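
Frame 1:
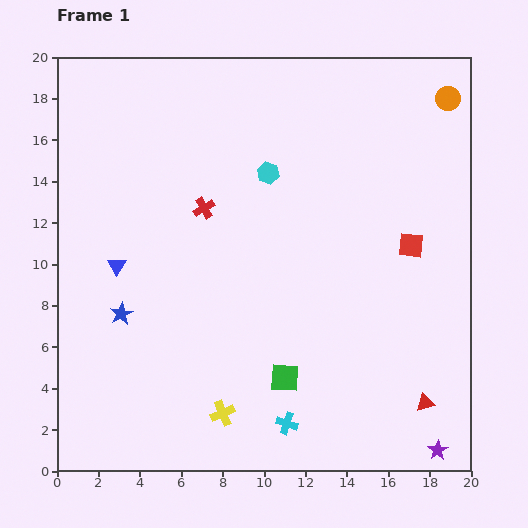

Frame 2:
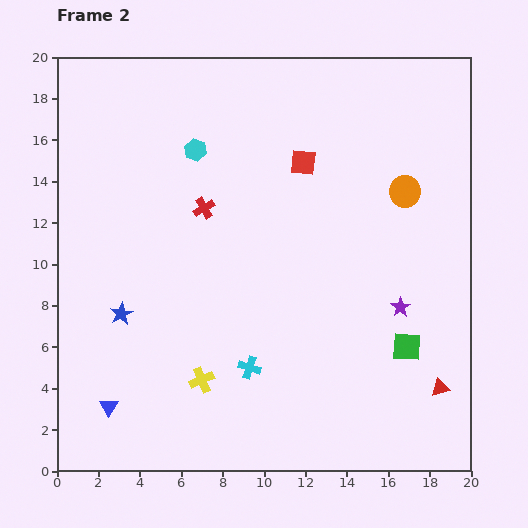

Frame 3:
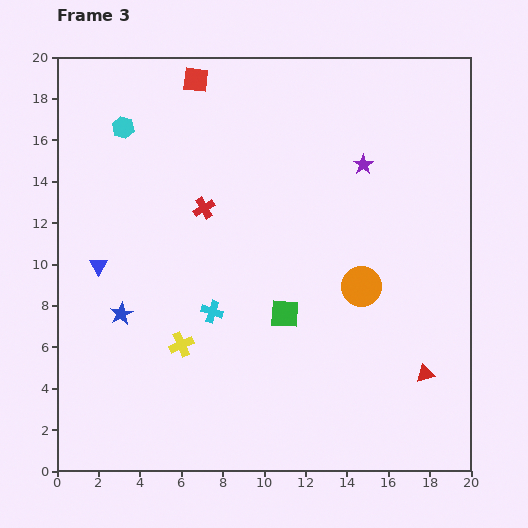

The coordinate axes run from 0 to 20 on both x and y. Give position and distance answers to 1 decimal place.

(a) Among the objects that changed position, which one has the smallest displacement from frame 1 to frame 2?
the red triangle

(moved 1.0)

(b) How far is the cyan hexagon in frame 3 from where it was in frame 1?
7.3

The cyan hexagon moved from (10.2, 14.4) to (3.2, 16.6), a distance of √(7.0² + 2.2²) ≈ 7.3.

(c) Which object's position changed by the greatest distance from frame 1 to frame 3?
the purple star

(moved 14.3; next 13.1)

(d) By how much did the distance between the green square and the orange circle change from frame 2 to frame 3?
-3.6

Distance in frame 2: 7.5. Distance in frame 3: 3.9.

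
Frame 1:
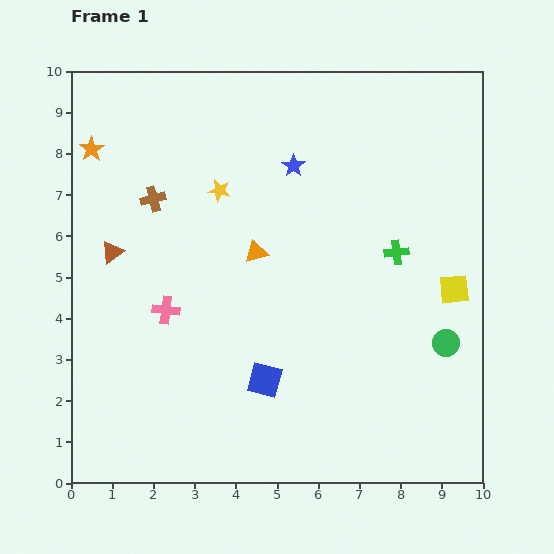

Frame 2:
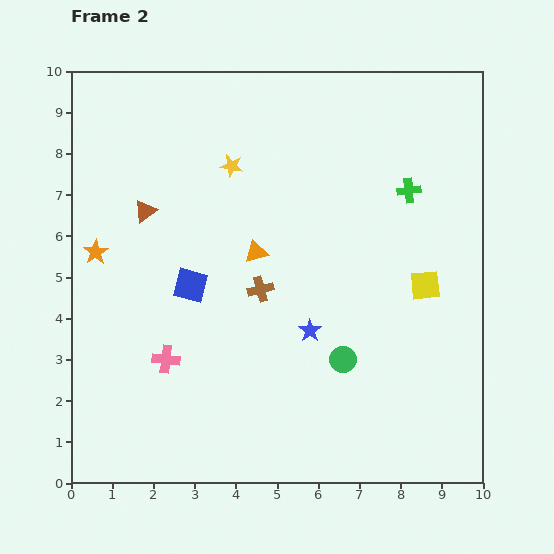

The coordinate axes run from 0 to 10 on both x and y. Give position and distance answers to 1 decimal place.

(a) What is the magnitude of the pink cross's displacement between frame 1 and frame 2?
1.2

The pink cross moved from (2.3, 4.2) to (2.3, 3.0), a distance of √(0.0² + 1.2²) ≈ 1.2.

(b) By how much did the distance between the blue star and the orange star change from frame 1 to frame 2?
+0.6

Distance in frame 1: 4.9. Distance in frame 2: 5.5.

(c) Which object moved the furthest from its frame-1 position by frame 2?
the blue star

(moved 4.0; next 3.4)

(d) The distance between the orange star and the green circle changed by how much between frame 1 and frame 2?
-3.3

Distance in frame 1: 9.8. Distance in frame 2: 6.5.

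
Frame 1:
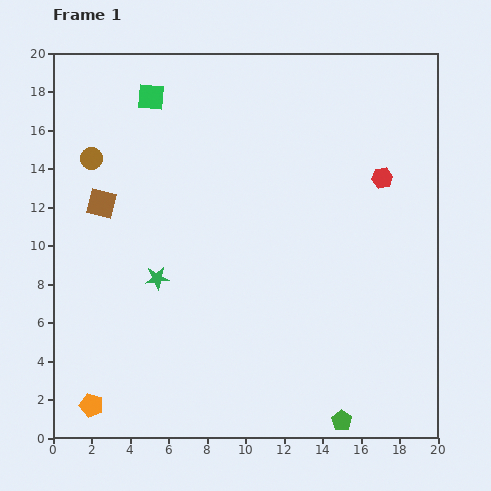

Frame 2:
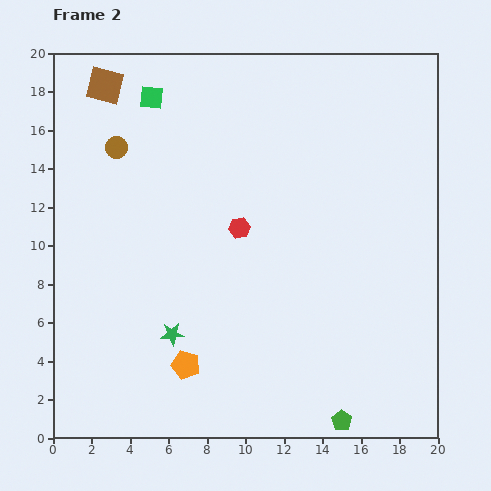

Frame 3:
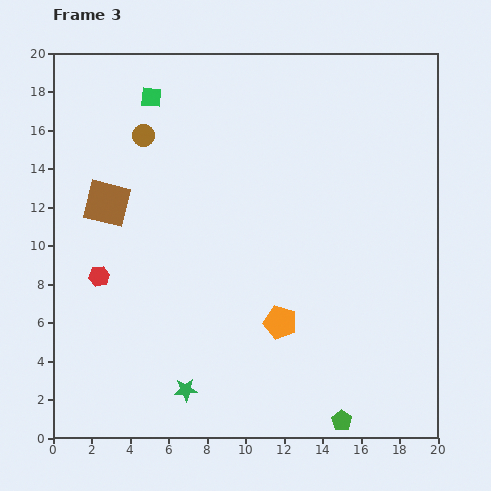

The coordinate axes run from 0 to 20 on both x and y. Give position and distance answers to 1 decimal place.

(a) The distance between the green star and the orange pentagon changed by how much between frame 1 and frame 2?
-5.7

Distance in frame 1: 7.4. Distance in frame 2: 1.7.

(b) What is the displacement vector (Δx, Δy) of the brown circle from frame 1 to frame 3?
(2.7, 1.2)

The brown circle was at (2.0, 14.5) in frame 1 and (4.7, 15.7) in frame 3.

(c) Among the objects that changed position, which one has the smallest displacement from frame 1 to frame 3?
the brown square

(moved 0.3)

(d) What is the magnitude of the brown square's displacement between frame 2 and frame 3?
6.1

The brown square moved from (2.7, 18.3) to (2.8, 12.2), a distance of √(0.1² + 6.1²) ≈ 6.1.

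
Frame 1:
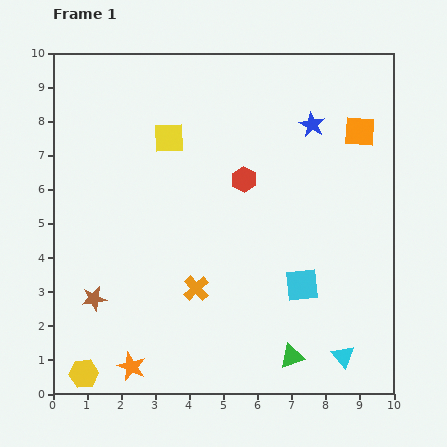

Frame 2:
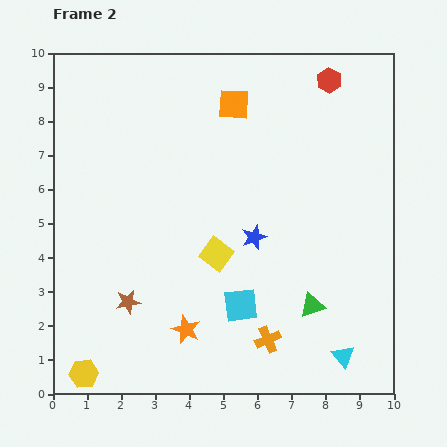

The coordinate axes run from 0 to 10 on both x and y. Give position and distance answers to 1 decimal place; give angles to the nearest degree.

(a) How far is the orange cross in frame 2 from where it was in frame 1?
2.6

The orange cross moved from (4.2, 3.1) to (6.3, 1.6), a distance of √(2.1² + 1.5²) ≈ 2.6.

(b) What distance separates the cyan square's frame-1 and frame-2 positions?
1.9

The cyan square moved from (7.3, 3.2) to (5.5, 2.6), a distance of √(1.8² + 0.6²) ≈ 1.9.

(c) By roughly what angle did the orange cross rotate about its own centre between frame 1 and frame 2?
19° clockwise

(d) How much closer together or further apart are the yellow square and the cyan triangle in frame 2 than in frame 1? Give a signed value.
-3.4

Distance in frame 1: 8.2. Distance in frame 2: 4.8.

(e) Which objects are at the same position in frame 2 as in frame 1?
the yellow hexagon, the cyan triangle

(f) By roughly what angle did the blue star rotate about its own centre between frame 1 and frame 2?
24° clockwise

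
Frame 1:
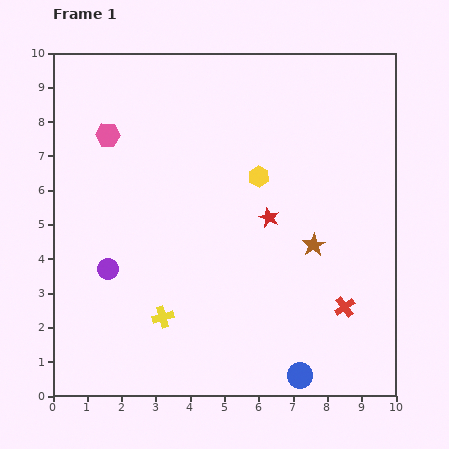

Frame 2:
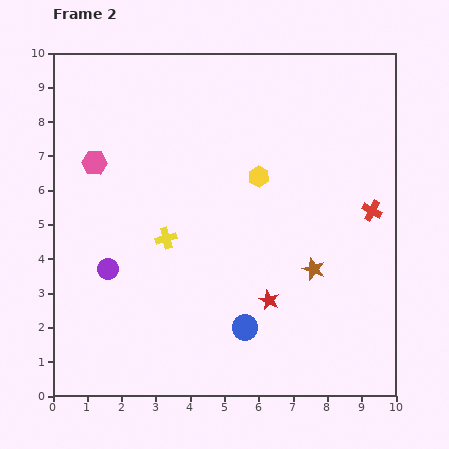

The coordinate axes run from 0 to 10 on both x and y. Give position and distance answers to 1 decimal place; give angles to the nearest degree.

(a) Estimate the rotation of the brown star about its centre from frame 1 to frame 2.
21° counter-clockwise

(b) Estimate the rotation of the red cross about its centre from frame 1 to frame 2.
26° counter-clockwise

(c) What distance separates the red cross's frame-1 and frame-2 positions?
2.9

The red cross moved from (8.5, 2.6) to (9.3, 5.4), a distance of √(0.8² + 2.8²) ≈ 2.9.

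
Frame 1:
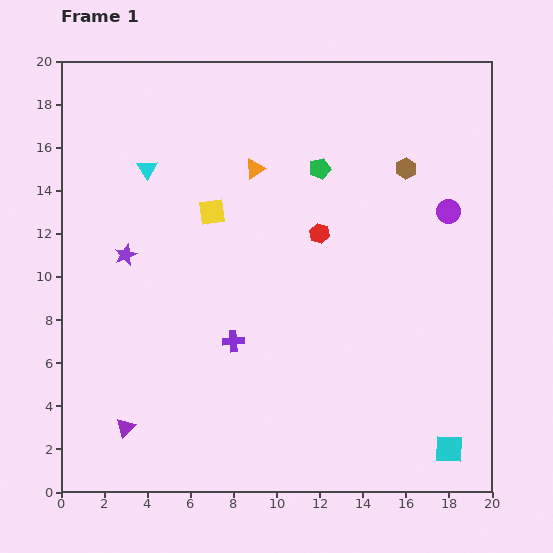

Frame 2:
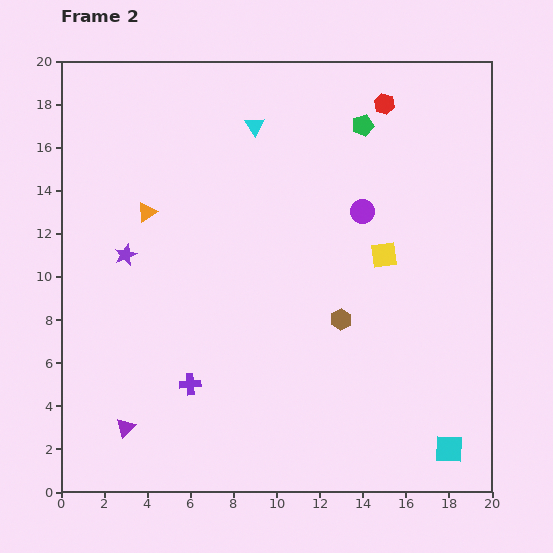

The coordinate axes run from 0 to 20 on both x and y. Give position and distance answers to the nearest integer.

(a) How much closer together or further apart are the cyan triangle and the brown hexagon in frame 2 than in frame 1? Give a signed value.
-2

Distance in frame 1: 12. Distance in frame 2: 10.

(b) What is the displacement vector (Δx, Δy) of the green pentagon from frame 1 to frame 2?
(2, 2)

The green pentagon was at (12, 15) in frame 1 and (14, 17) in frame 2.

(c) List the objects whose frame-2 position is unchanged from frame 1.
the cyan square, the purple star, the purple triangle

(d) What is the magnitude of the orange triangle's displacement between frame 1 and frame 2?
5

The orange triangle moved from (9, 15) to (4, 13), a distance of √(5² + 2²) ≈ 5.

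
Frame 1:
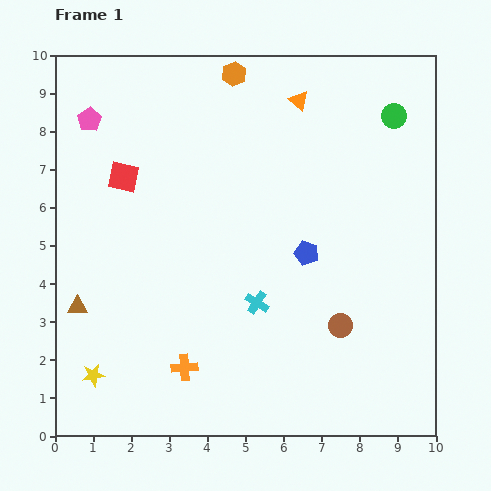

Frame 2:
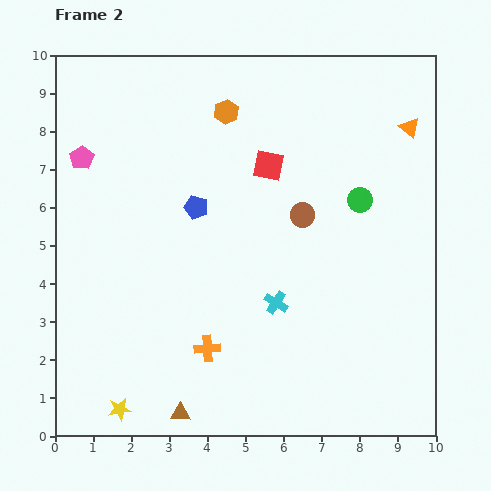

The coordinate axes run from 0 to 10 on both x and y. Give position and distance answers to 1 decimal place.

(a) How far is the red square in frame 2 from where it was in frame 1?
3.8

The red square moved from (1.8, 6.8) to (5.6, 7.1), a distance of √(3.8² + 0.3²) ≈ 3.8.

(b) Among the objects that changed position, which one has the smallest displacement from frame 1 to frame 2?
the cyan cross

(moved 0.5)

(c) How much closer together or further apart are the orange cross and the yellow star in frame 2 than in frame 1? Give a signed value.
+0.4

Distance in frame 1: 2.4. Distance in frame 2: 2.8.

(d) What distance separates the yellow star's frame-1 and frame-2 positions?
1.1

The yellow star moved from (1.0, 1.6) to (1.7, 0.7), a distance of √(0.7² + 0.9²) ≈ 1.1.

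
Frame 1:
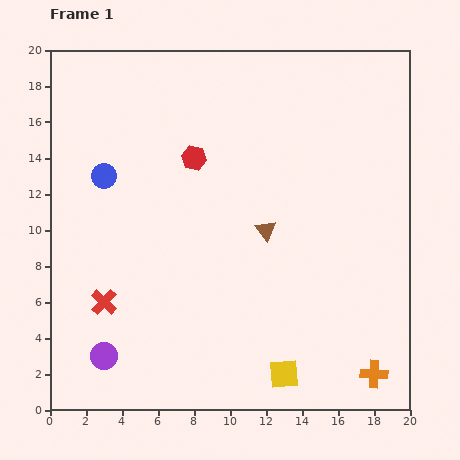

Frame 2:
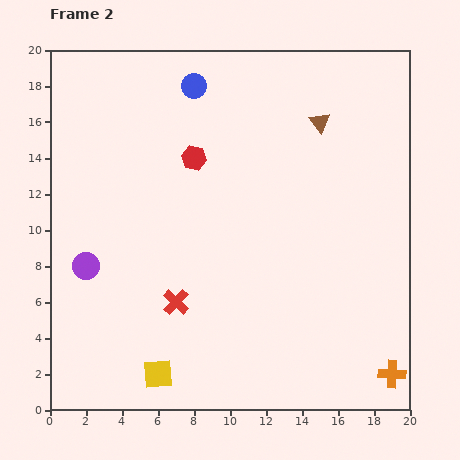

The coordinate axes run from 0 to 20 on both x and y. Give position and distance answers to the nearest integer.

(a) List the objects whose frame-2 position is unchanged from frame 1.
the red hexagon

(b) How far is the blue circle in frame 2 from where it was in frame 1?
7

The blue circle moved from (3, 13) to (8, 18), a distance of √(5² + 5²) ≈ 7.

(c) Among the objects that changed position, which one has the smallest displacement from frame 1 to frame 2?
the orange cross

(moved 1)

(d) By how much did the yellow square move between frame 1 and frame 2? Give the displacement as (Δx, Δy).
(-7, 0)

The yellow square was at (13, 2) in frame 1 and (6, 2) in frame 2.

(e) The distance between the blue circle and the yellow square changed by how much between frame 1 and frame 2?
+1

Distance in frame 1: 15. Distance in frame 2: 16.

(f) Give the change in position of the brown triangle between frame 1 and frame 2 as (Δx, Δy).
(3, 6)

The brown triangle was at (12, 10) in frame 1 and (15, 16) in frame 2.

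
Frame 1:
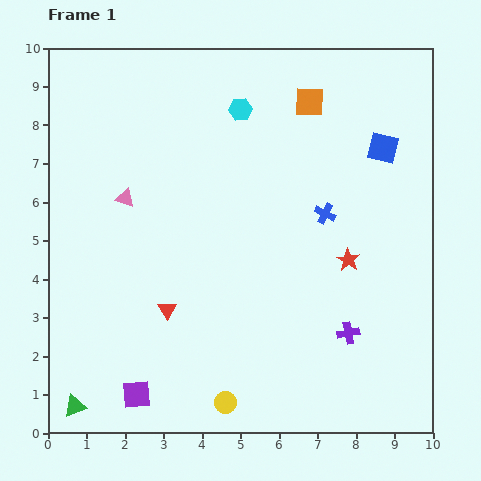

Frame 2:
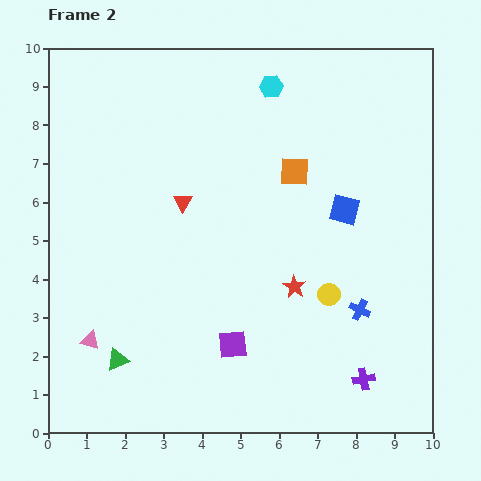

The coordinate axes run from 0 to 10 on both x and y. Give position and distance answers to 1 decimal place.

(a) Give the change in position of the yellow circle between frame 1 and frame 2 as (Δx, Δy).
(2.7, 2.8)

The yellow circle was at (4.6, 0.8) in frame 1 and (7.3, 3.6) in frame 2.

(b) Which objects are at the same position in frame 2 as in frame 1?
none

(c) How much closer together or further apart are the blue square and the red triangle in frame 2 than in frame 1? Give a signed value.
-2.8

Distance in frame 1: 7.0. Distance in frame 2: 4.2.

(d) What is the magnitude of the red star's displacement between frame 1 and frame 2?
1.6

The red star moved from (7.8, 4.5) to (6.4, 3.8), a distance of √(1.4² + 0.7²) ≈ 1.6.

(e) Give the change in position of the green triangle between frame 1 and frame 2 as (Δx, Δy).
(1.1, 1.2)

The green triangle was at (0.7, 0.7) in frame 1 and (1.8, 1.9) in frame 2.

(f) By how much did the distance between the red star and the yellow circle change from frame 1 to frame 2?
-4.0

Distance in frame 1: 4.9. Distance in frame 2: 0.9.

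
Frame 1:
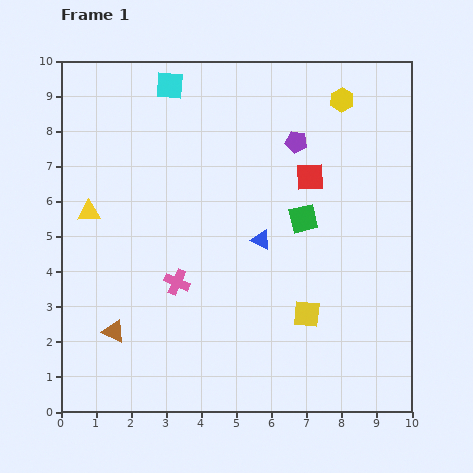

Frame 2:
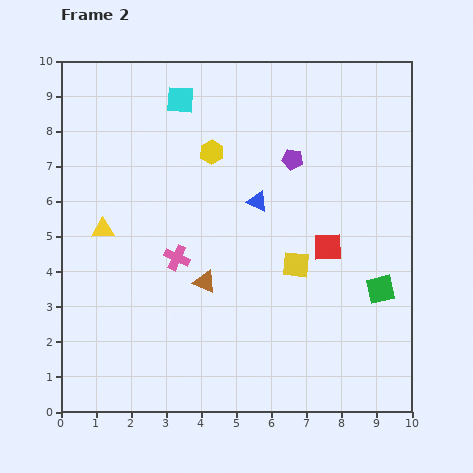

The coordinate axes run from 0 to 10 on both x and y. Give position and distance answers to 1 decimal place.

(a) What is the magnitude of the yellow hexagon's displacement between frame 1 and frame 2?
4.0

The yellow hexagon moved from (8.0, 8.9) to (4.3, 7.4), a distance of √(3.7² + 1.5²) ≈ 4.0.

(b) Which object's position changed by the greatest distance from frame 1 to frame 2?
the yellow hexagon

(moved 4.0; next 3.0)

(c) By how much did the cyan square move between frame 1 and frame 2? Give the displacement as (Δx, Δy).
(0.3, -0.4)

The cyan square was at (3.1, 9.3) in frame 1 and (3.4, 8.9) in frame 2.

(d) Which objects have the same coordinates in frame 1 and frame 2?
none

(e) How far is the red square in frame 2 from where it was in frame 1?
2.1

The red square moved from (7.1, 6.7) to (7.6, 4.7), a distance of √(0.5² + 2.0²) ≈ 2.1.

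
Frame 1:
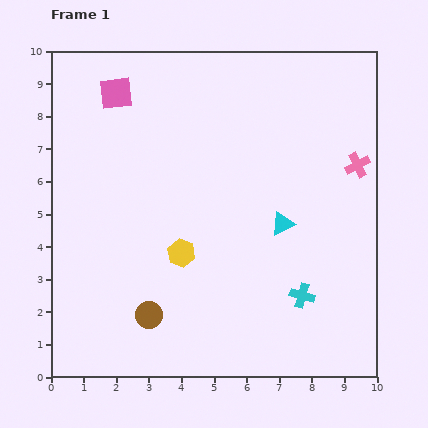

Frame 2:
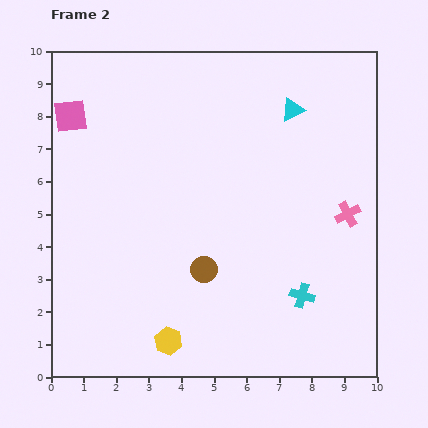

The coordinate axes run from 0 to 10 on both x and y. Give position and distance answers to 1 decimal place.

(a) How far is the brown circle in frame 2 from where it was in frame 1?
2.2

The brown circle moved from (3.0, 1.9) to (4.7, 3.3), a distance of √(1.7² + 1.4²) ≈ 2.2.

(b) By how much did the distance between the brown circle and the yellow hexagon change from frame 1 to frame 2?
+0.4

Distance in frame 1: 2.1. Distance in frame 2: 2.5.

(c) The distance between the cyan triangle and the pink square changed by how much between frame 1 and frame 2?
+0.3

Distance in frame 1: 6.5. Distance in frame 2: 6.8.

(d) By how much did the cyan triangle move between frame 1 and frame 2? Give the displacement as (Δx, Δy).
(0.3, 3.5)

The cyan triangle was at (7.1, 4.7) in frame 1 and (7.4, 8.2) in frame 2.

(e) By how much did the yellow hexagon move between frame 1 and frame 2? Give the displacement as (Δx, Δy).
(-0.4, -2.7)

The yellow hexagon was at (4.0, 3.8) in frame 1 and (3.6, 1.1) in frame 2.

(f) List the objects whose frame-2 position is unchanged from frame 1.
the cyan cross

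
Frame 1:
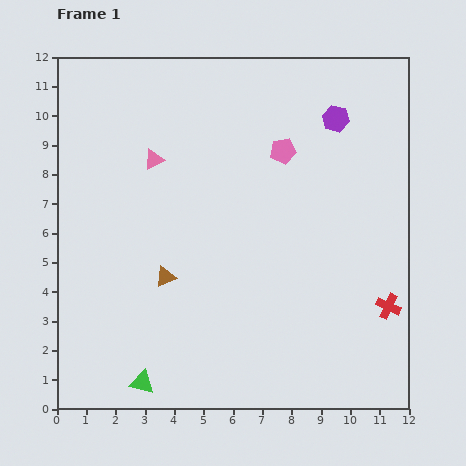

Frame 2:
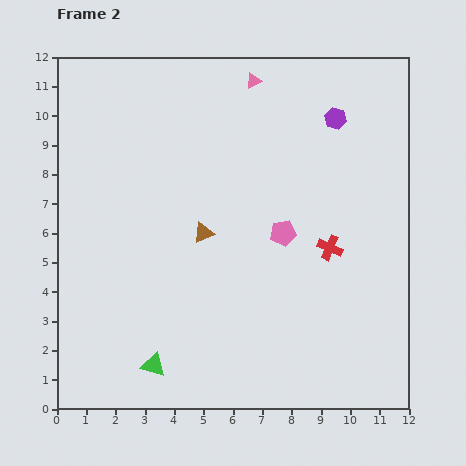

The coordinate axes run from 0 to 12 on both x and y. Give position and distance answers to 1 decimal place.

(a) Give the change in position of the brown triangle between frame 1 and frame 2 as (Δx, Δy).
(1.3, 1.5)

The brown triangle was at (3.7, 4.5) in frame 1 and (5.0, 6.0) in frame 2.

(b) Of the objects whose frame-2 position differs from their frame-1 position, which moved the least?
the green triangle

(moved 0.7)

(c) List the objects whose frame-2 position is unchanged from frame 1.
the purple hexagon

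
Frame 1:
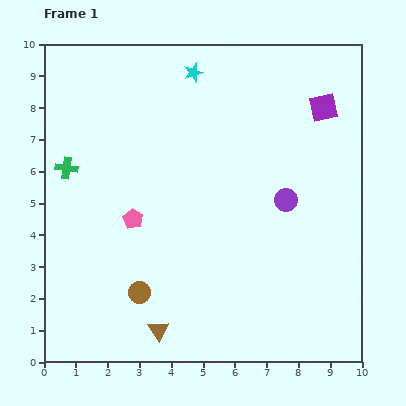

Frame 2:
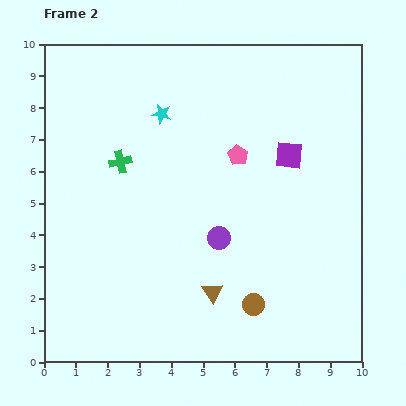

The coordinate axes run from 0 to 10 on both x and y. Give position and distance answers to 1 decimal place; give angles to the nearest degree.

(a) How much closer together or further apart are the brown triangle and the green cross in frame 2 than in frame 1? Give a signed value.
-0.9

Distance in frame 1: 5.9. Distance in frame 2: 5.0.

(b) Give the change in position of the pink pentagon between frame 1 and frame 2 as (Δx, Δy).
(3.3, 2.0)

The pink pentagon was at (2.8, 4.5) in frame 1 and (6.1, 6.5) in frame 2.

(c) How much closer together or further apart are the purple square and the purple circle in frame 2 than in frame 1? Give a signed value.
+0.3

Distance in frame 1: 3.1. Distance in frame 2: 3.4.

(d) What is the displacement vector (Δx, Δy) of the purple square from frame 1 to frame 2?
(-1.1, -1.5)

The purple square was at (8.8, 8.0) in frame 1 and (7.7, 6.5) in frame 2.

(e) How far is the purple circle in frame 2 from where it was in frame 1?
2.4

The purple circle moved from (7.6, 5.1) to (5.5, 3.9), a distance of √(2.1² + 1.2²) ≈ 2.4.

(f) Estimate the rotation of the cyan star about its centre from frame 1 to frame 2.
31° clockwise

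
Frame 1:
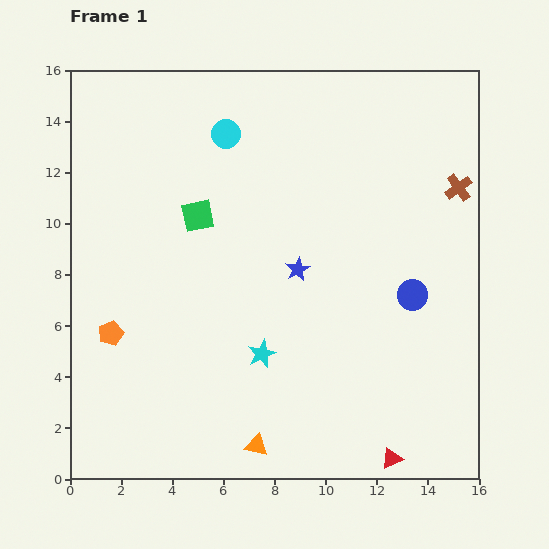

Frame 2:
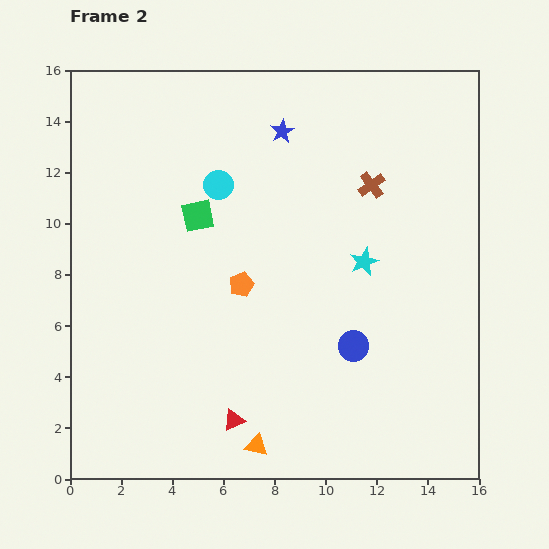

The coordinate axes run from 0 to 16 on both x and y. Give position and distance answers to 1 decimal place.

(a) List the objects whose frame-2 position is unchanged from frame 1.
the orange triangle, the green square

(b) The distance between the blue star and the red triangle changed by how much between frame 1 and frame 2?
+3.2

Distance in frame 1: 8.3. Distance in frame 2: 11.5.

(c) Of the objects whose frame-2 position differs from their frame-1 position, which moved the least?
the cyan circle

(moved 2.0)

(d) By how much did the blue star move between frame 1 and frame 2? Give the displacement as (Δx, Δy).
(-0.6, 5.4)

The blue star was at (8.9, 8.2) in frame 1 and (8.3, 13.6) in frame 2.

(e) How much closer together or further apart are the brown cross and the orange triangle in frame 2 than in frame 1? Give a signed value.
-1.7

Distance in frame 1: 12.8. Distance in frame 2: 11.1.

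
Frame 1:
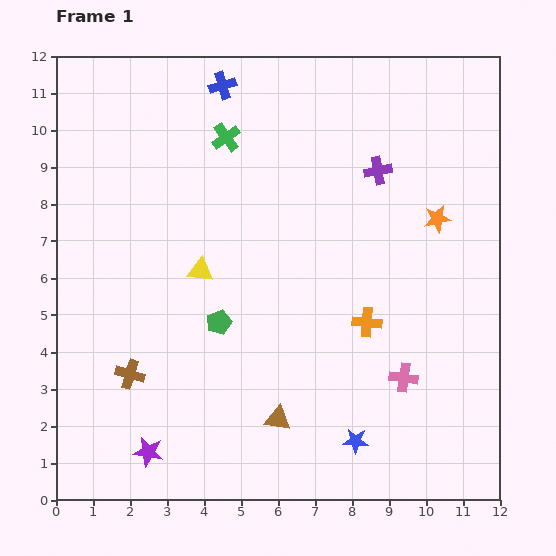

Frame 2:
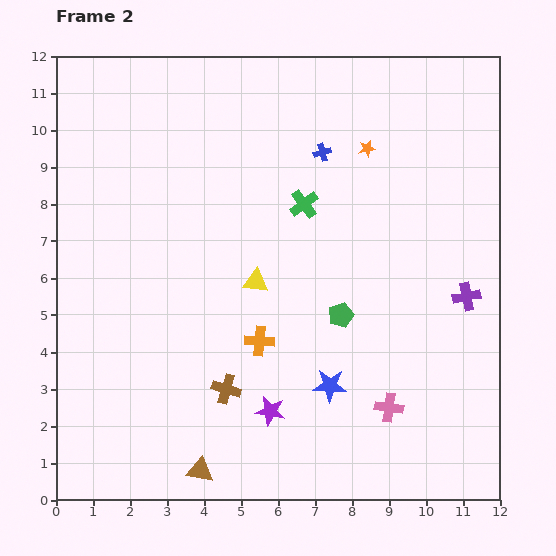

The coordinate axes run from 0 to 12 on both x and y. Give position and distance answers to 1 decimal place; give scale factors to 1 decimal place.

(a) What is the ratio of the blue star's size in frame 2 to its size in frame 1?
1.3×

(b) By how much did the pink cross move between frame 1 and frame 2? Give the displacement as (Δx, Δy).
(-0.4, -0.8)

The pink cross was at (9.4, 3.3) in frame 1 and (9.0, 2.5) in frame 2.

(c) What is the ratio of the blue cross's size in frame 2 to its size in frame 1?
0.6×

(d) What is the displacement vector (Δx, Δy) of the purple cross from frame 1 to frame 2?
(2.4, -3.4)

The purple cross was at (8.7, 8.9) in frame 1 and (11.1, 5.5) in frame 2.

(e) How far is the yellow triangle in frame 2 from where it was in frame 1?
1.5

The yellow triangle moved from (3.9, 6.2) to (5.4, 5.9), a distance of √(1.5² + 0.3²) ≈ 1.5.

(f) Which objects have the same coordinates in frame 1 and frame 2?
none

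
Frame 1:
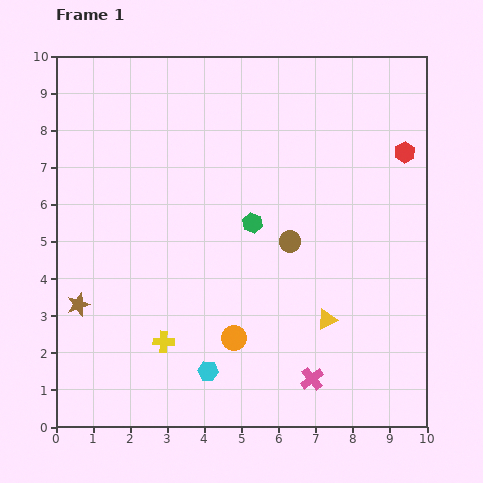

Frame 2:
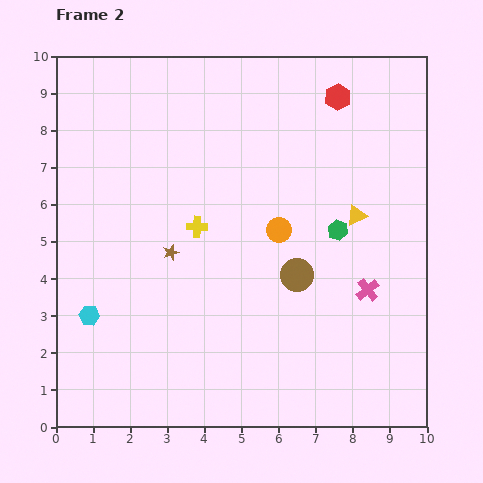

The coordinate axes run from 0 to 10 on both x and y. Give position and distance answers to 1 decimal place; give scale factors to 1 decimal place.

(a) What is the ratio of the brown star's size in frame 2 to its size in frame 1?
0.7×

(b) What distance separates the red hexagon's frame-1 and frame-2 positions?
2.3

The red hexagon moved from (9.4, 7.4) to (7.6, 8.9), a distance of √(1.8² + 1.5²) ≈ 2.3.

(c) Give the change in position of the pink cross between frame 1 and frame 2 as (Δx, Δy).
(1.5, 2.4)

The pink cross was at (6.9, 1.3) in frame 1 and (8.4, 3.7) in frame 2.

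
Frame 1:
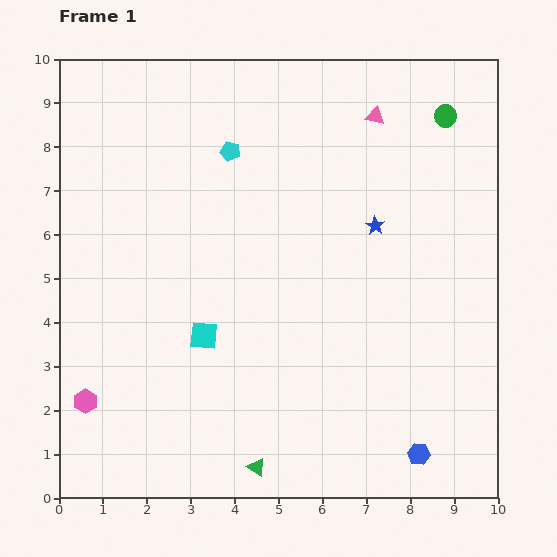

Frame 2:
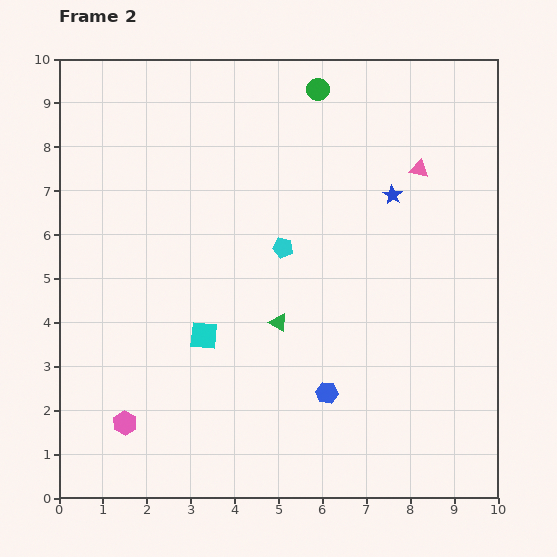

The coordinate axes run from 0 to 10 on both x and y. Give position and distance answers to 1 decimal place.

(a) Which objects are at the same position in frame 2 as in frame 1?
the cyan square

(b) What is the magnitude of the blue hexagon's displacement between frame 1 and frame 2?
2.5

The blue hexagon moved from (8.2, 1.0) to (6.1, 2.4), a distance of √(2.1² + 1.4²) ≈ 2.5.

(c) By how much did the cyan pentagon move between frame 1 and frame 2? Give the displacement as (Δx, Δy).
(1.2, -2.2)

The cyan pentagon was at (3.9, 7.9) in frame 1 and (5.1, 5.7) in frame 2.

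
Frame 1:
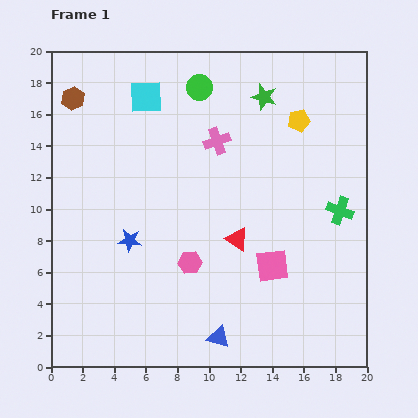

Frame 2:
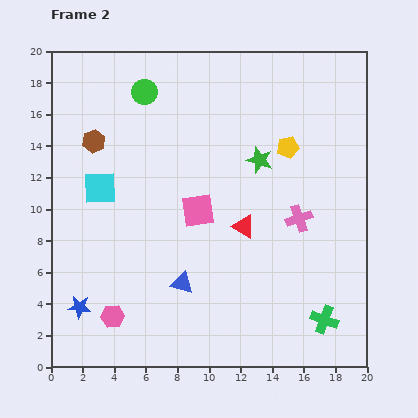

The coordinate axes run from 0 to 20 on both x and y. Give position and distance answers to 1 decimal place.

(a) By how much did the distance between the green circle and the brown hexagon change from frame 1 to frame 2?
-3.5

Distance in frame 1: 8.0. Distance in frame 2: 4.5.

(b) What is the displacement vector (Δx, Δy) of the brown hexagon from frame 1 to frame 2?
(1.3, -2.7)

The brown hexagon was at (1.4, 17.0) in frame 1 and (2.7, 14.3) in frame 2.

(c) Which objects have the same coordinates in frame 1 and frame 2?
none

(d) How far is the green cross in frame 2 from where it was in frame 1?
7.0

The green cross moved from (18.3, 9.9) to (17.3, 3.0), a distance of √(1.0² + 6.9²) ≈ 7.0.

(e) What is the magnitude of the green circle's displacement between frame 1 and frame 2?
3.5

The green circle moved from (9.4, 17.7) to (5.9, 17.4), a distance of √(3.5² + 0.3²) ≈ 3.5.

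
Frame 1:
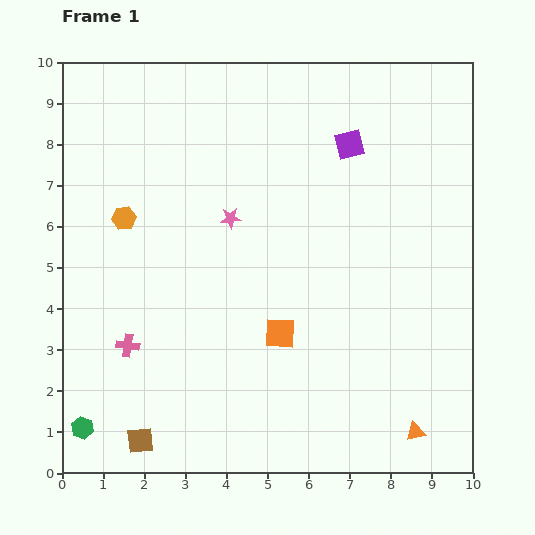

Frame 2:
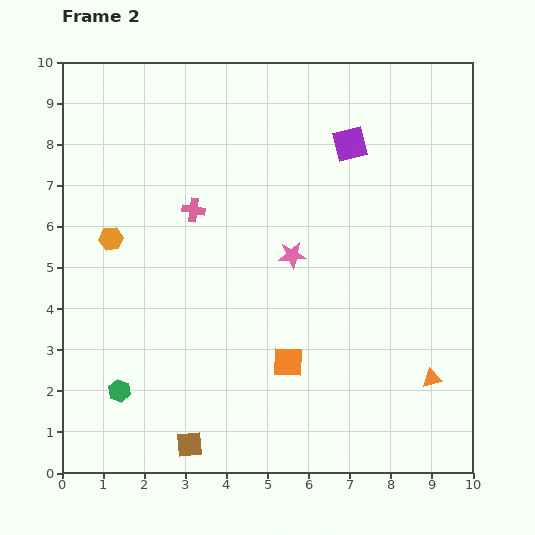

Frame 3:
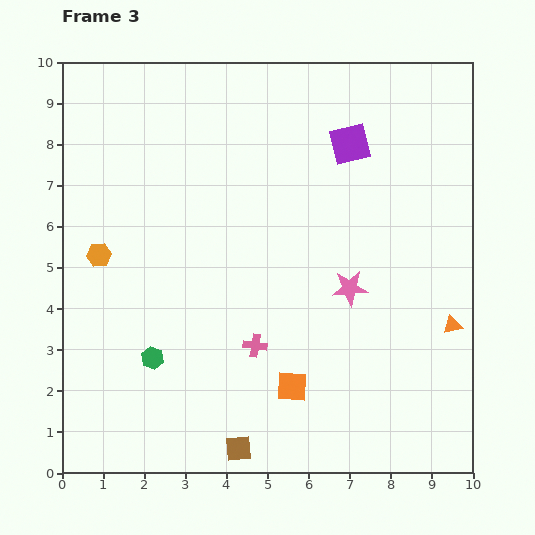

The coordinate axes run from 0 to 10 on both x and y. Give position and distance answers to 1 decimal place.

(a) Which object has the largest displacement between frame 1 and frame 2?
the pink cross

(moved 3.7; next 1.7)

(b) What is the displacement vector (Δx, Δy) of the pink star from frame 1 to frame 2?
(1.5, -0.9)

The pink star was at (4.1, 6.2) in frame 1 and (5.6, 5.3) in frame 2.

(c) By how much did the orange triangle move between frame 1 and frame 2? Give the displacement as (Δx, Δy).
(0.4, 1.3)

The orange triangle was at (8.6, 1.0) in frame 1 and (9.0, 2.3) in frame 2.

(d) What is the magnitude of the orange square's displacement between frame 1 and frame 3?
1.3

The orange square moved from (5.3, 3.4) to (5.6, 2.1), a distance of √(0.3² + 1.3²) ≈ 1.3.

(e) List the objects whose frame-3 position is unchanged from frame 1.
the purple square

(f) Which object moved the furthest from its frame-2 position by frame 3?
the pink cross

(moved 3.6; next 1.6)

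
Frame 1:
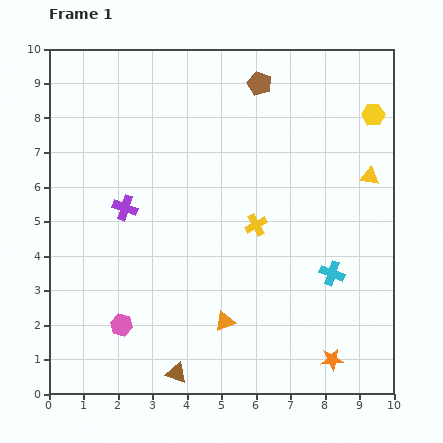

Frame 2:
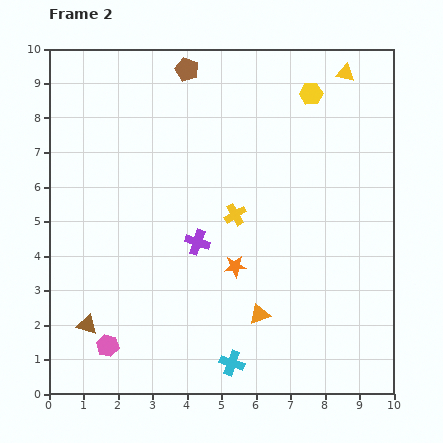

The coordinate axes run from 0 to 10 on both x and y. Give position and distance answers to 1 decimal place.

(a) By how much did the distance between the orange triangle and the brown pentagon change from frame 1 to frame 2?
+0.4

Distance in frame 1: 7.0. Distance in frame 2: 7.4.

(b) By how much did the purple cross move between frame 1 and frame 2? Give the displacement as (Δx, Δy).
(2.1, -1.0)

The purple cross was at (2.2, 5.4) in frame 1 and (4.3, 4.4) in frame 2.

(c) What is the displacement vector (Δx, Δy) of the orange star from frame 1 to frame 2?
(-2.8, 2.7)

The orange star was at (8.2, 1.0) in frame 1 and (5.4, 3.7) in frame 2.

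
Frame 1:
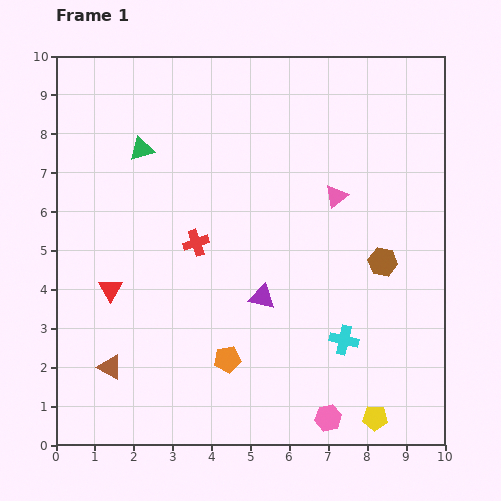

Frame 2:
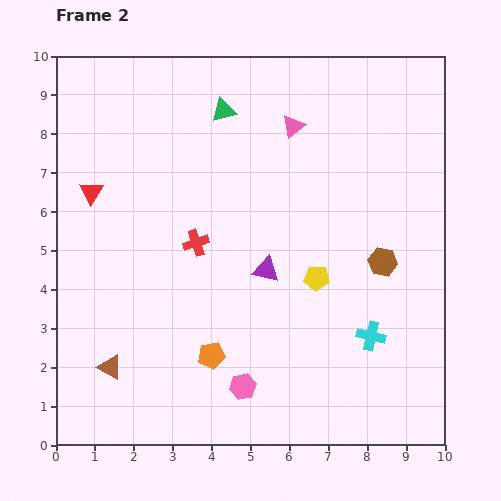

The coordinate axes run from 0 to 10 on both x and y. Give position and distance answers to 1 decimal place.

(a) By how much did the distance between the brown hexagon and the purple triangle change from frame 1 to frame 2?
-0.2

Distance in frame 1: 3.2. Distance in frame 2: 3.0.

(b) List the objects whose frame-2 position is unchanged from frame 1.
the brown triangle, the brown hexagon, the red cross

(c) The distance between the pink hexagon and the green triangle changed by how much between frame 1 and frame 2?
-1.3

Distance in frame 1: 8.4. Distance in frame 2: 7.1.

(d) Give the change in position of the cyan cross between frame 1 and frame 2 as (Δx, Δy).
(0.7, 0.1)

The cyan cross was at (7.4, 2.7) in frame 1 and (8.1, 2.8) in frame 2.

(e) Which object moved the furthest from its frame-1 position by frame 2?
the yellow pentagon

(moved 3.9; next 2.5)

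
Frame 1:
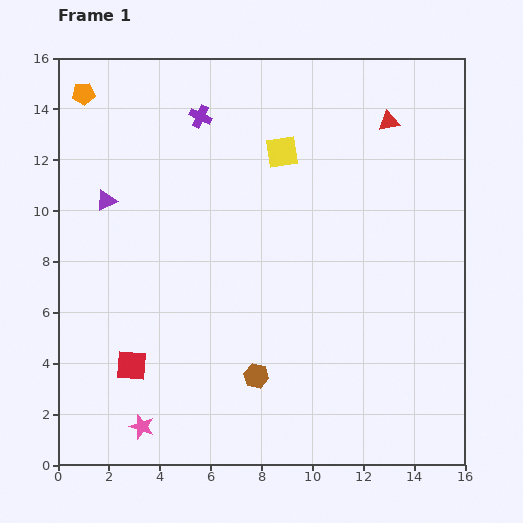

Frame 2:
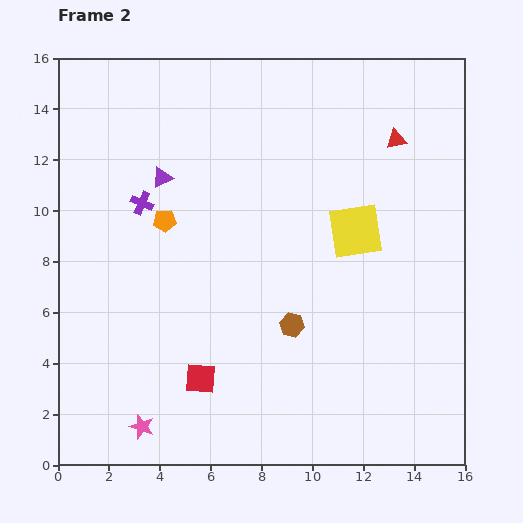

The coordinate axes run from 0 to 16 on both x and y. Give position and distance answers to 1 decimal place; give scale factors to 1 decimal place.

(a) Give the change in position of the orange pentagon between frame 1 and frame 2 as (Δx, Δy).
(3.2, -5.0)

The orange pentagon was at (1.0, 14.6) in frame 1 and (4.2, 9.6) in frame 2.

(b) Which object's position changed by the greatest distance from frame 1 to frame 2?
the orange pentagon

(moved 5.9; next 4.2)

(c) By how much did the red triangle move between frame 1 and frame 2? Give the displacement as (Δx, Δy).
(0.3, -0.7)

The red triangle was at (13.0, 13.5) in frame 1 and (13.3, 12.8) in frame 2.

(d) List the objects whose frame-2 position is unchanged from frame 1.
the pink star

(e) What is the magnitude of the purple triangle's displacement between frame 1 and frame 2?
2.4

The purple triangle moved from (1.9, 10.4) to (4.1, 11.3), a distance of √(2.2² + 0.9²) ≈ 2.4.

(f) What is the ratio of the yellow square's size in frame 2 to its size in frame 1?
1.7×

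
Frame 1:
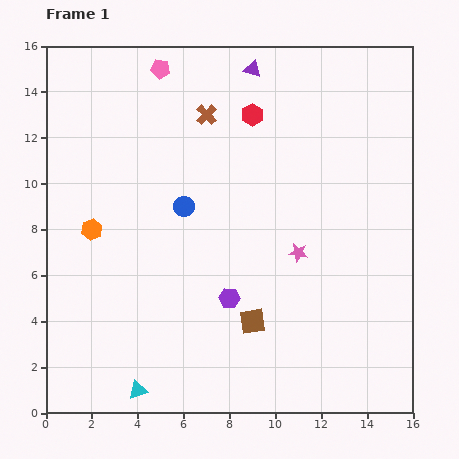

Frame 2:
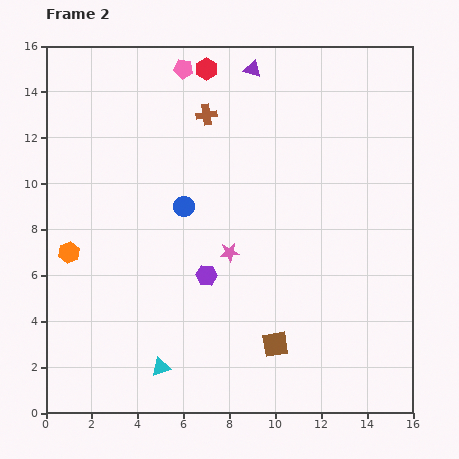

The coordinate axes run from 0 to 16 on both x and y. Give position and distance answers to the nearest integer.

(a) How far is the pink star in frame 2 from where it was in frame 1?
3

The pink star moved from (11, 7) to (8, 7), a distance of √(3² + 0²) ≈ 3.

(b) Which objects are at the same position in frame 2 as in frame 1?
the blue circle, the brown cross, the purple triangle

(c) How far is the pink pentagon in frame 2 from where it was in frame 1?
1

The pink pentagon moved from (5, 15) to (6, 15), a distance of √(1² + 0²) ≈ 1.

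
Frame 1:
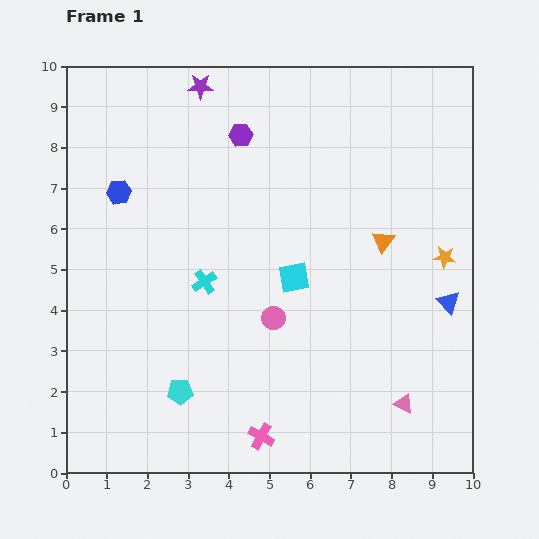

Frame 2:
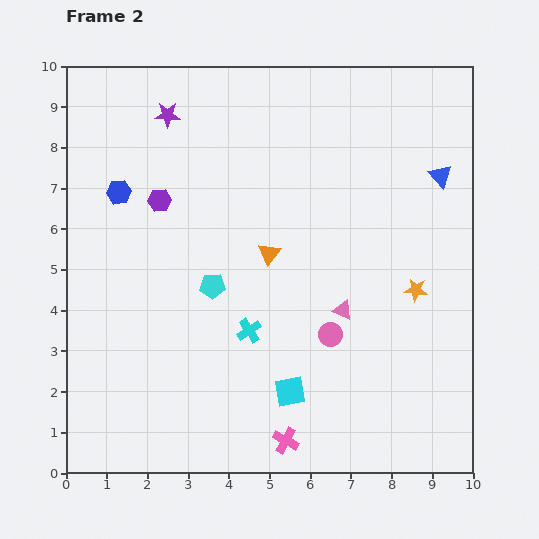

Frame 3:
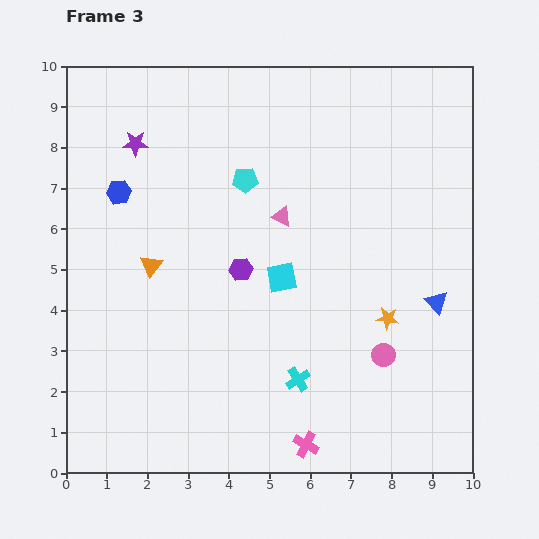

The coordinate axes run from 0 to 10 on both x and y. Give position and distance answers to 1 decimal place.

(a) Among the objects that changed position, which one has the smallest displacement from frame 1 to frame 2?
the pink cross

(moved 0.6)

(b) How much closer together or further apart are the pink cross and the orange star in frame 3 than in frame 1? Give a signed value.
-2.6

Distance in frame 1: 6.3. Distance in frame 3: 3.7.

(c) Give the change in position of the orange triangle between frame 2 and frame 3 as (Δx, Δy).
(-2.9, -0.3)

The orange triangle was at (5.0, 5.4) in frame 2 and (2.1, 5.1) in frame 3.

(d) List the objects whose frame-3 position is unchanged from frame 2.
the blue hexagon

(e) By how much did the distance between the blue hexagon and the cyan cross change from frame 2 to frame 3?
+1.7

Distance in frame 2: 4.7. Distance in frame 3: 6.4.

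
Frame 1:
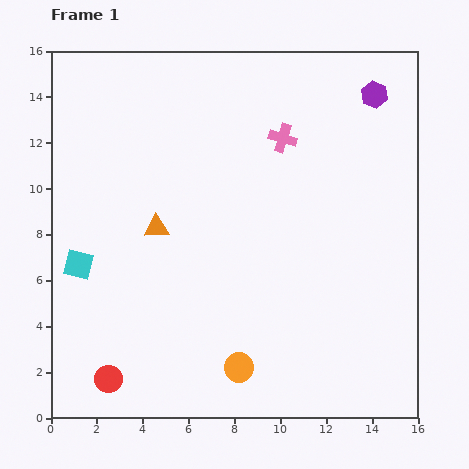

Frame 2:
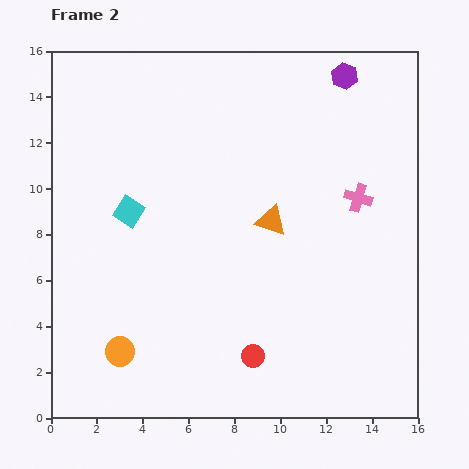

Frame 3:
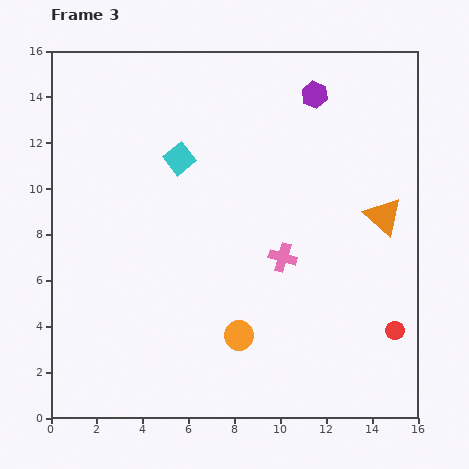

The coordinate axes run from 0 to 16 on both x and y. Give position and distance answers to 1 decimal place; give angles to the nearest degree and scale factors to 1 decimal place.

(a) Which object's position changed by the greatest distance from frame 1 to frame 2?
the red circle

(moved 6.4; next 5.2)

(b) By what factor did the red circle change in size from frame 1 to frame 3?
0.7×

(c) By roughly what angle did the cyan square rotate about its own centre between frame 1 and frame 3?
39° clockwise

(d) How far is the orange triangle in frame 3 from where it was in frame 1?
9.9

The orange triangle moved from (4.6, 8.3) to (14.5, 8.8), a distance of √(9.9² + 0.5²) ≈ 9.9.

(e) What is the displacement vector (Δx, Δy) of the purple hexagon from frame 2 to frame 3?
(-1.3, -0.8)

The purple hexagon was at (12.8, 14.9) in frame 2 and (11.5, 14.1) in frame 3.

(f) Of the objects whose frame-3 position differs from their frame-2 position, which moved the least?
the purple hexagon

(moved 1.5)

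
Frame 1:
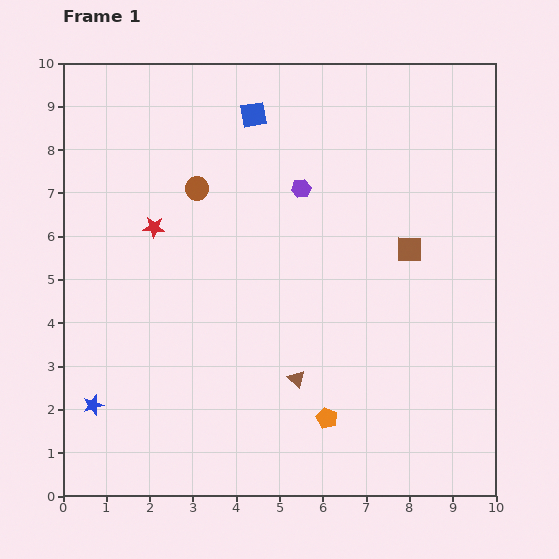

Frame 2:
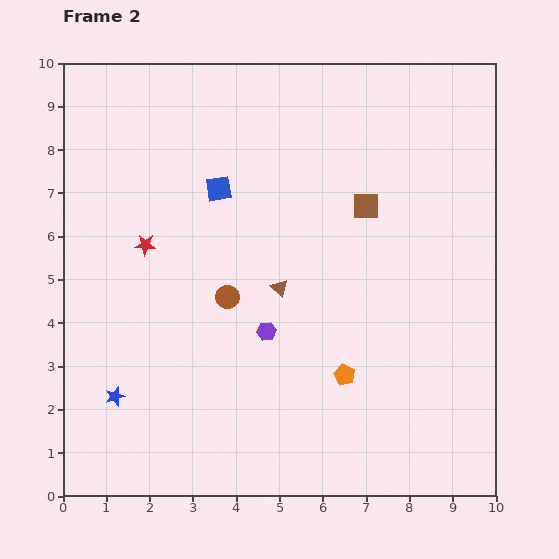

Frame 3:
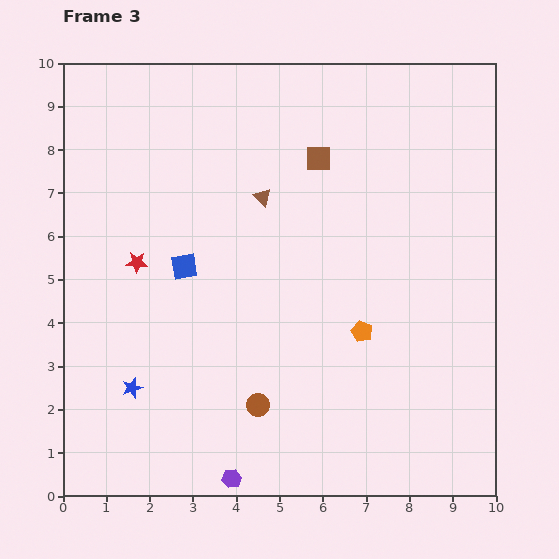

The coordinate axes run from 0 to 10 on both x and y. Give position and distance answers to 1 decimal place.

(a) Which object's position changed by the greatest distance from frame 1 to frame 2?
the purple hexagon

(moved 3.4; next 2.6)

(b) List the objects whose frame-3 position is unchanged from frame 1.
none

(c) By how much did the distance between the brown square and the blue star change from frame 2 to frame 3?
-0.5

Distance in frame 2: 7.3. Distance in frame 3: 6.8.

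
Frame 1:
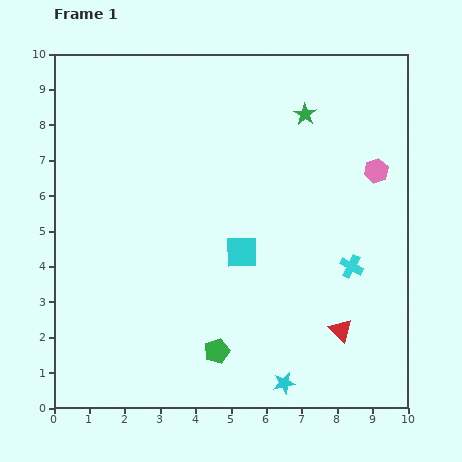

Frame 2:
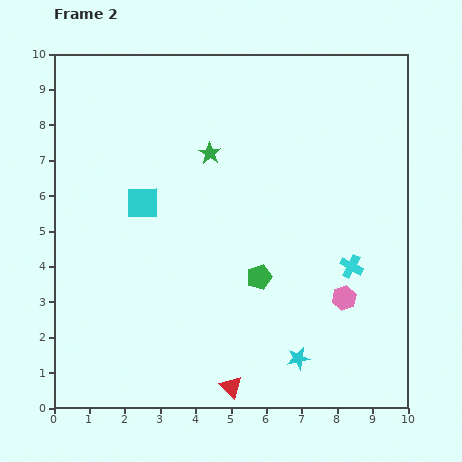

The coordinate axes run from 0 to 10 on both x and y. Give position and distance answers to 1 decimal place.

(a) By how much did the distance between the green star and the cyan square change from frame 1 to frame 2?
-1.9

Distance in frame 1: 4.3. Distance in frame 2: 2.4.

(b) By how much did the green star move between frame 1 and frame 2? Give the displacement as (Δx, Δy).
(-2.7, -1.1)

The green star was at (7.1, 8.3) in frame 1 and (4.4, 7.2) in frame 2.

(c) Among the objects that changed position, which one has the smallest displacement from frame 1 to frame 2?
the cyan star

(moved 0.8)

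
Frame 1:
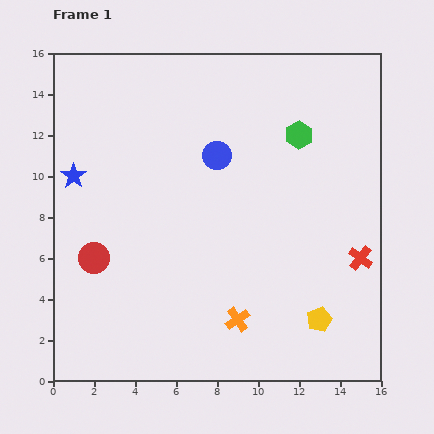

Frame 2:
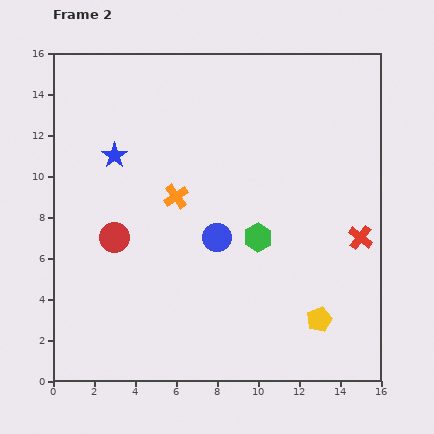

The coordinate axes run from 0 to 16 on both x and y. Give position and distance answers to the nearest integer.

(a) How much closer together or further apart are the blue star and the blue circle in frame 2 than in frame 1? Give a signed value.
-1

Distance in frame 1: 7. Distance in frame 2: 6.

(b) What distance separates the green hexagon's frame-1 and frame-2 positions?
5

The green hexagon moved from (12, 12) to (10, 7), a distance of √(2² + 5²) ≈ 5.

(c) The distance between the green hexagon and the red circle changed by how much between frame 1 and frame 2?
-5

Distance in frame 1: 12. Distance in frame 2: 7.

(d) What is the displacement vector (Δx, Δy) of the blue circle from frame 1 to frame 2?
(0, -4)

The blue circle was at (8, 11) in frame 1 and (8, 7) in frame 2.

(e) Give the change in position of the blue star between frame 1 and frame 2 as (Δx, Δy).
(2, 1)

The blue star was at (1, 10) in frame 1 and (3, 11) in frame 2.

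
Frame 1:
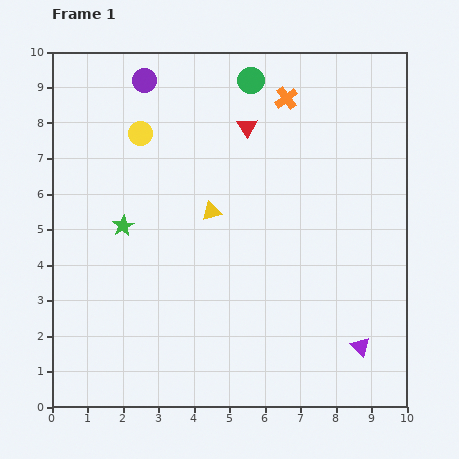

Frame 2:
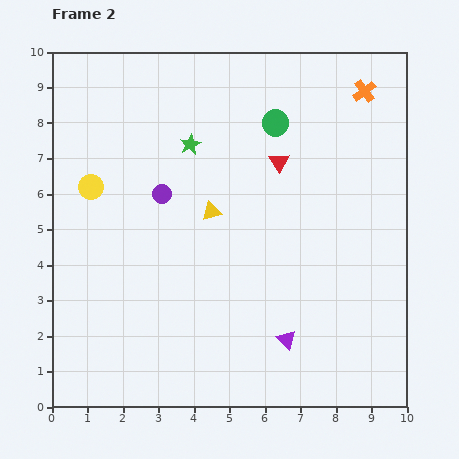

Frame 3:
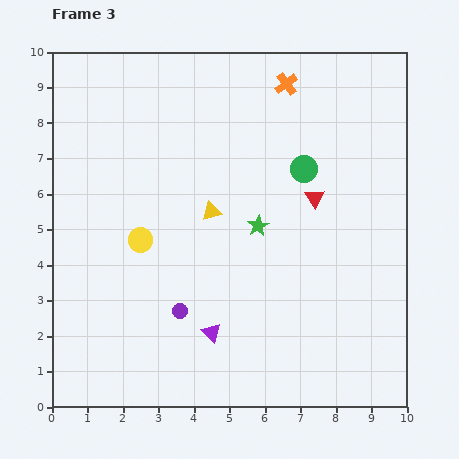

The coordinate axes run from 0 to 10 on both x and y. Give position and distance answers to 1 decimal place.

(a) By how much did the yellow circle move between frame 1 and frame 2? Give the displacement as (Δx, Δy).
(-1.4, -1.5)

The yellow circle was at (2.5, 7.7) in frame 1 and (1.1, 6.2) in frame 2.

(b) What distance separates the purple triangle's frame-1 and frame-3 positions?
4.2

The purple triangle moved from (8.7, 1.7) to (4.5, 2.1), a distance of √(4.2² + 0.4²) ≈ 4.2.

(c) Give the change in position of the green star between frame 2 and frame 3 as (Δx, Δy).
(1.9, -2.3)

The green star was at (3.9, 7.4) in frame 2 and (5.8, 5.1) in frame 3.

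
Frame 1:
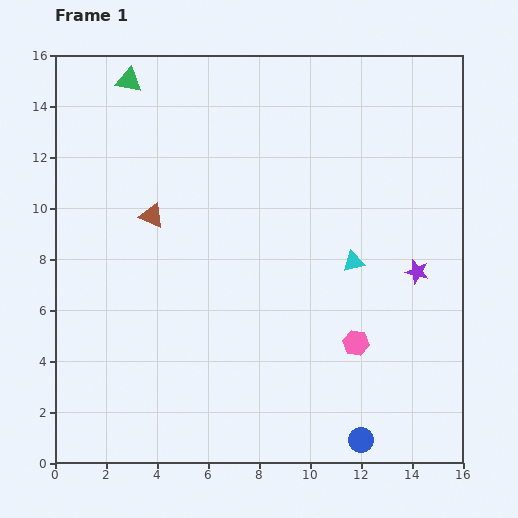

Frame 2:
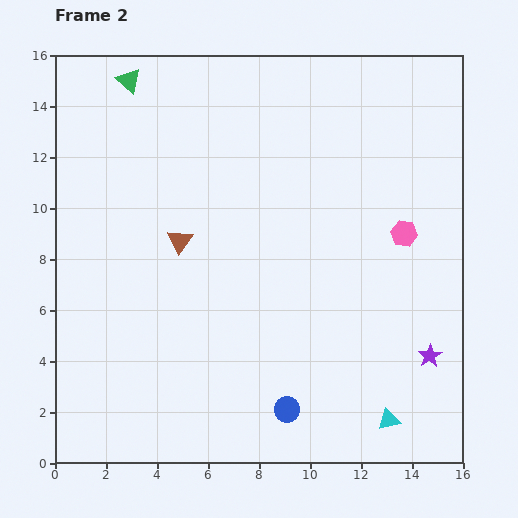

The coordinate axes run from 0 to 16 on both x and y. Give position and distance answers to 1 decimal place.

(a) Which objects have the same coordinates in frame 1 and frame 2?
the green triangle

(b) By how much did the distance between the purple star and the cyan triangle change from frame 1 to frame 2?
+0.5

Distance in frame 1: 2.5. Distance in frame 2: 3.0.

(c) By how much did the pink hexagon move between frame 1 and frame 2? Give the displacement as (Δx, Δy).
(1.9, 4.3)

The pink hexagon was at (11.8, 4.7) in frame 1 and (13.7, 9.0) in frame 2.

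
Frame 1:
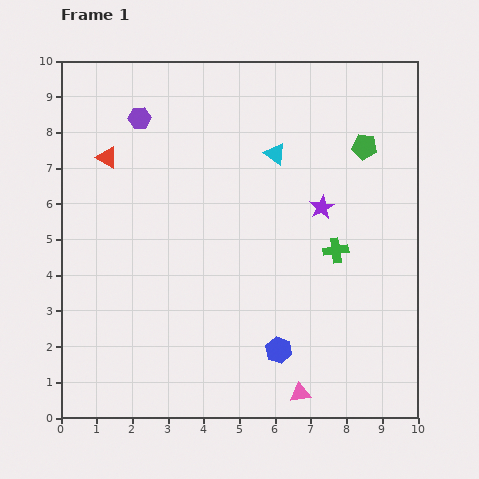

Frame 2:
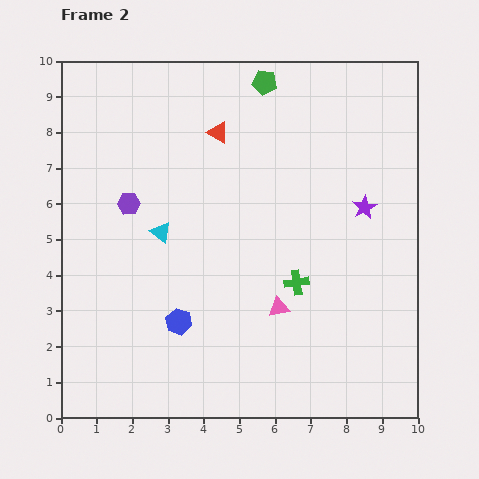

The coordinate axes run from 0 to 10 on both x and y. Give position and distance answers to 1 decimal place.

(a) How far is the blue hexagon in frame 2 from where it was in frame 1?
2.9

The blue hexagon moved from (6.1, 1.9) to (3.3, 2.7), a distance of √(2.8² + 0.8²) ≈ 2.9.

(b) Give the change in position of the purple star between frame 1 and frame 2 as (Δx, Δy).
(1.2, 0.0)

The purple star was at (7.3, 5.9) in frame 1 and (8.5, 5.9) in frame 2.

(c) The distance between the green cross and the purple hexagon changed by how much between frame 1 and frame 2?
-1.4

Distance in frame 1: 6.6. Distance in frame 2: 5.2.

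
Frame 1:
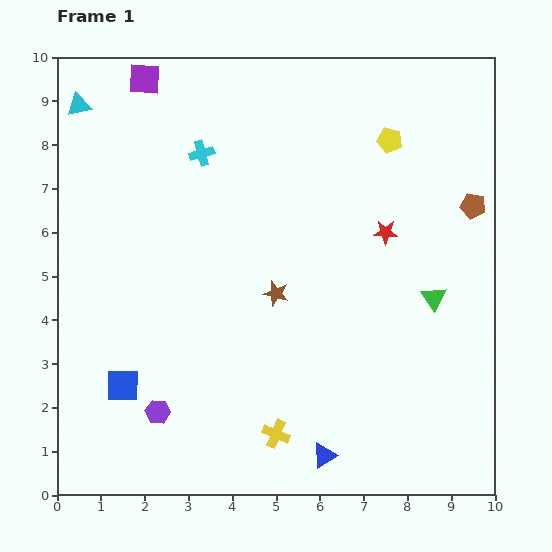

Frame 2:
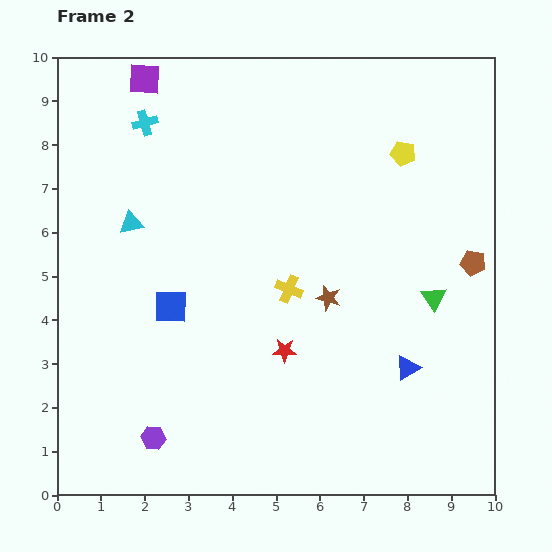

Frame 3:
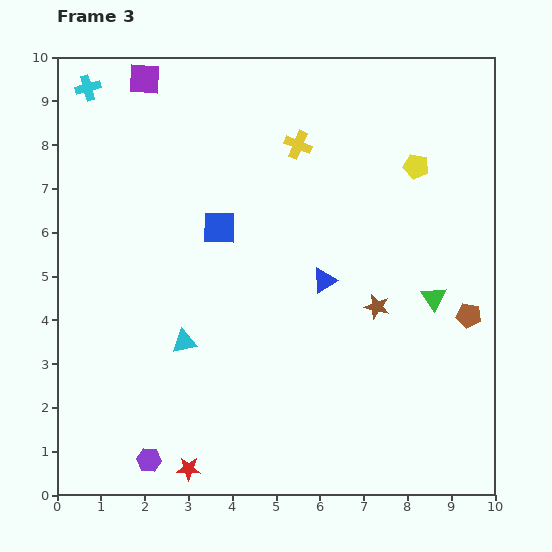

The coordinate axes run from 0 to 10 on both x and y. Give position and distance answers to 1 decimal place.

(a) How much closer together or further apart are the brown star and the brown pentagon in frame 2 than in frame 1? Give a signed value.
-1.5

Distance in frame 1: 4.9. Distance in frame 2: 3.4.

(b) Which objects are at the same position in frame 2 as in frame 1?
the purple square, the green triangle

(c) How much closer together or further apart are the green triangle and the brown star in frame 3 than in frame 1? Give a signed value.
-2.3

Distance in frame 1: 3.6. Distance in frame 3: 1.3.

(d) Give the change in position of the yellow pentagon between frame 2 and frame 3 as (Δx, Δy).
(0.3, -0.3)

The yellow pentagon was at (7.9, 7.8) in frame 2 and (8.2, 7.5) in frame 3.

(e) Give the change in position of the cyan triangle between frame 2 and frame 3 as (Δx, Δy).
(1.2, -2.7)

The cyan triangle was at (1.7, 6.2) in frame 2 and (2.9, 3.5) in frame 3.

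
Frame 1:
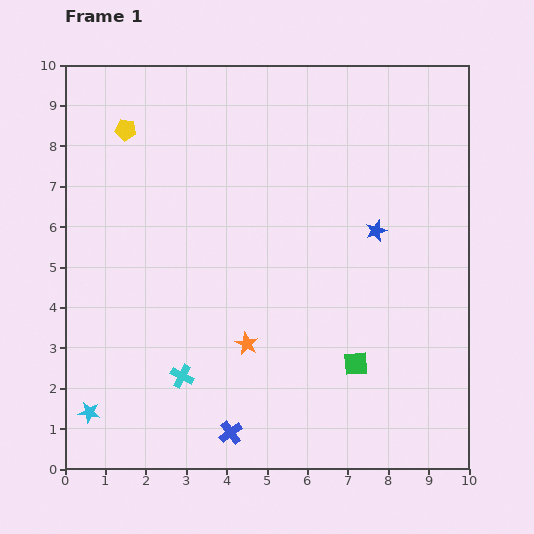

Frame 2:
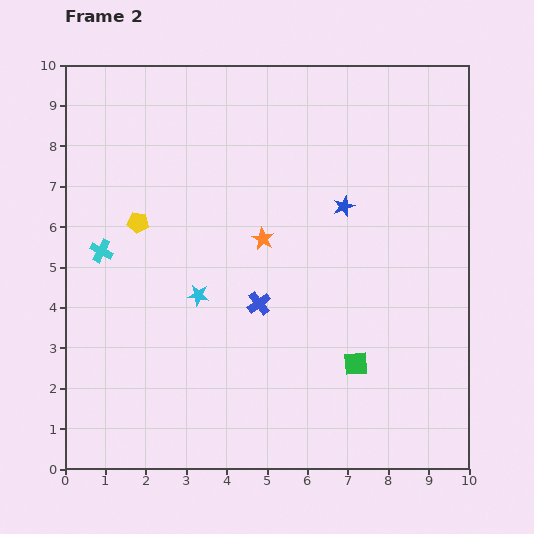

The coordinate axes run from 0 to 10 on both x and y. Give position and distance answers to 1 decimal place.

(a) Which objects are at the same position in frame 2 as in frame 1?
the green square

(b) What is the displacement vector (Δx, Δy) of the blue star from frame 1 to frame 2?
(-0.8, 0.6)

The blue star was at (7.7, 5.9) in frame 1 and (6.9, 6.5) in frame 2.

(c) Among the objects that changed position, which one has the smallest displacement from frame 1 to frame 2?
the blue star

(moved 1.0)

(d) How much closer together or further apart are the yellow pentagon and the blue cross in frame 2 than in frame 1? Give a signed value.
-4.3

Distance in frame 1: 7.9. Distance in frame 2: 3.6.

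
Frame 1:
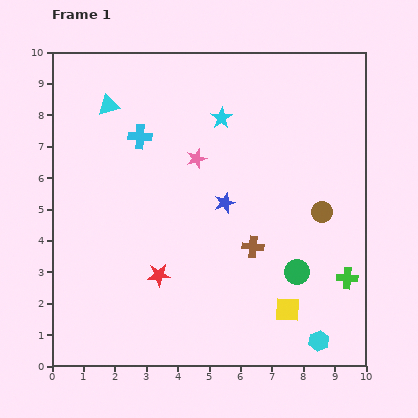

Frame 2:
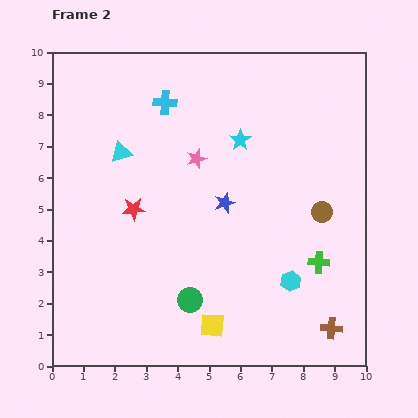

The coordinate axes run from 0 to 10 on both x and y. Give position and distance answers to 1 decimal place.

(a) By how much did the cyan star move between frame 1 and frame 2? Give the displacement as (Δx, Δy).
(0.6, -0.7)

The cyan star was at (5.4, 7.9) in frame 1 and (6.0, 7.2) in frame 2.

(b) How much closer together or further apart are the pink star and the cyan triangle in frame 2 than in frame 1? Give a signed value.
-0.9

Distance in frame 1: 3.3. Distance in frame 2: 2.4.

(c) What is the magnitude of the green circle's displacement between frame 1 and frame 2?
3.5

The green circle moved from (7.8, 3.0) to (4.4, 2.1), a distance of √(3.4² + 0.9²) ≈ 3.5.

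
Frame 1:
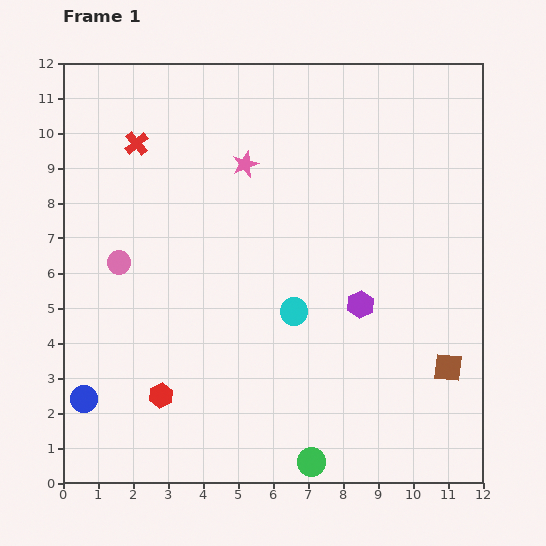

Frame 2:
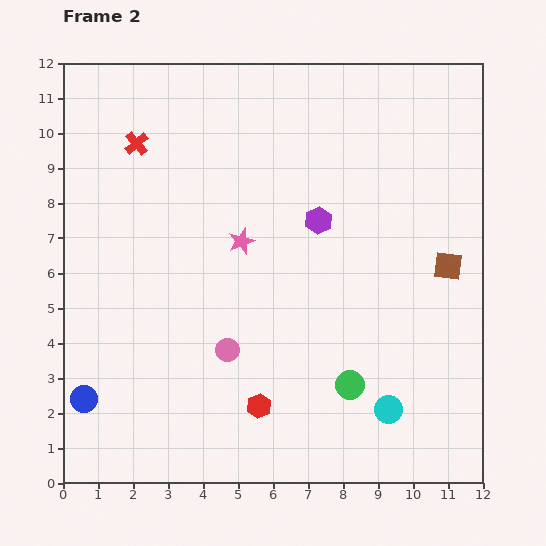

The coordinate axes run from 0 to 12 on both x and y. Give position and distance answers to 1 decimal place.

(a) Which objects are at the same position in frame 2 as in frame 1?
the red cross, the blue circle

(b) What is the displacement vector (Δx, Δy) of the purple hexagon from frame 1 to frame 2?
(-1.2, 2.4)

The purple hexagon was at (8.5, 5.1) in frame 1 and (7.3, 7.5) in frame 2.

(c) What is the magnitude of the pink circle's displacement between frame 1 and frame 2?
4.0

The pink circle moved from (1.6, 6.3) to (4.7, 3.8), a distance of √(3.1² + 2.5²) ≈ 4.0.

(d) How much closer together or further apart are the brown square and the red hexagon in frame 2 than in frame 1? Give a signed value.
-1.5

Distance in frame 1: 8.2. Distance in frame 2: 6.7.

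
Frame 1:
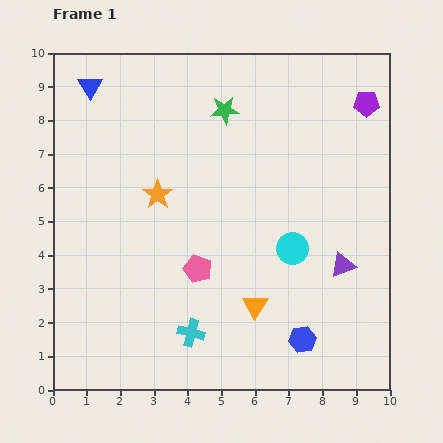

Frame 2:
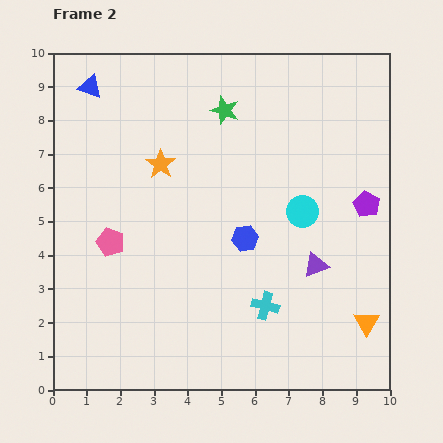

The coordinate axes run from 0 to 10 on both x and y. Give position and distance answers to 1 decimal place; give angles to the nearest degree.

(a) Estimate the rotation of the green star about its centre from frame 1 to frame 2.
23° clockwise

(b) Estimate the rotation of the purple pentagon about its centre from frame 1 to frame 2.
28° clockwise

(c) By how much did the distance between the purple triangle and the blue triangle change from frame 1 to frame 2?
-0.7

Distance in frame 1: 9.2. Distance in frame 2: 8.5.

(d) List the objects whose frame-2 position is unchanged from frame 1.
the blue triangle, the green star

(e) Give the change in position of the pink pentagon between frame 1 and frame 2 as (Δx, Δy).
(-2.6, 0.8)

The pink pentagon was at (4.3, 3.6) in frame 1 and (1.7, 4.4) in frame 2.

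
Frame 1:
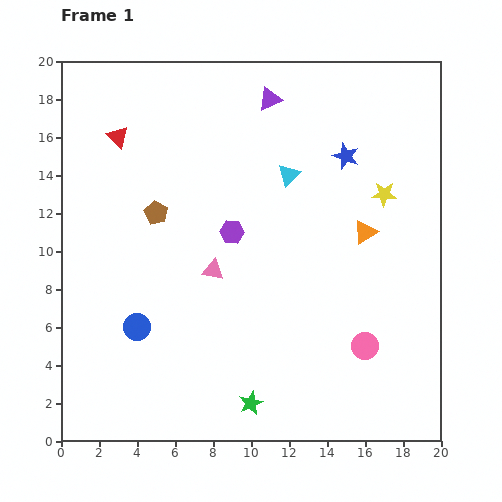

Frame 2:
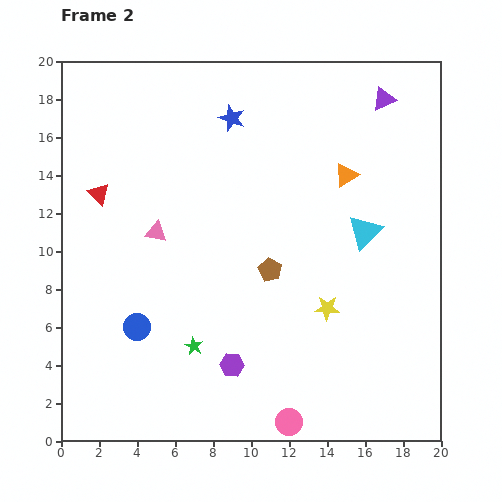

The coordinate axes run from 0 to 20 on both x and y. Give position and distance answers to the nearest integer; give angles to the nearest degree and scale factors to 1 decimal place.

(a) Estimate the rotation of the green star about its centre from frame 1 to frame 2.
21° counter-clockwise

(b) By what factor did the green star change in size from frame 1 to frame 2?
0.8×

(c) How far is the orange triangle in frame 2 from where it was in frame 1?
3

The orange triangle moved from (16, 11) to (15, 14), a distance of √(1² + 3²) ≈ 3.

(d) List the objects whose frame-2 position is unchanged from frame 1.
the blue circle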